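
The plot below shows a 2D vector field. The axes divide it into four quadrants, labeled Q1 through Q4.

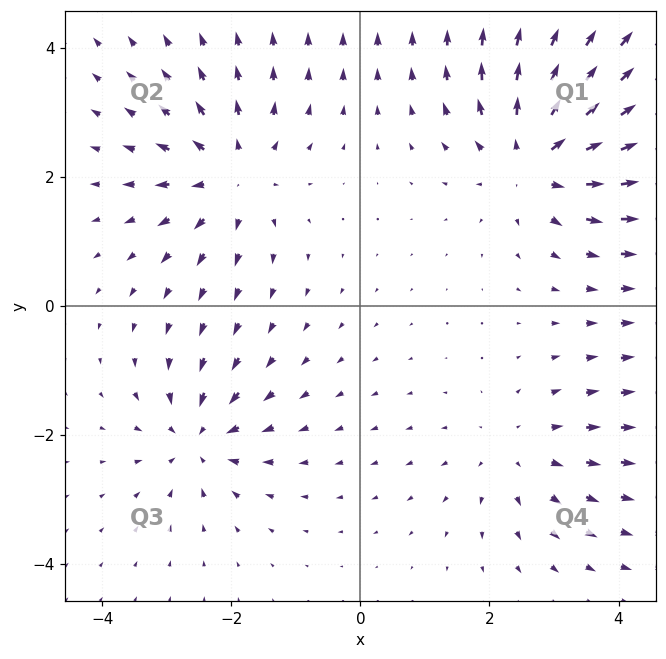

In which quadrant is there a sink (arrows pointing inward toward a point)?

The sink sits at approximately (-2.5, -2.1), which lies in quadrant Q3. The divergence there is about -5, negative as expected for a sink.

Q3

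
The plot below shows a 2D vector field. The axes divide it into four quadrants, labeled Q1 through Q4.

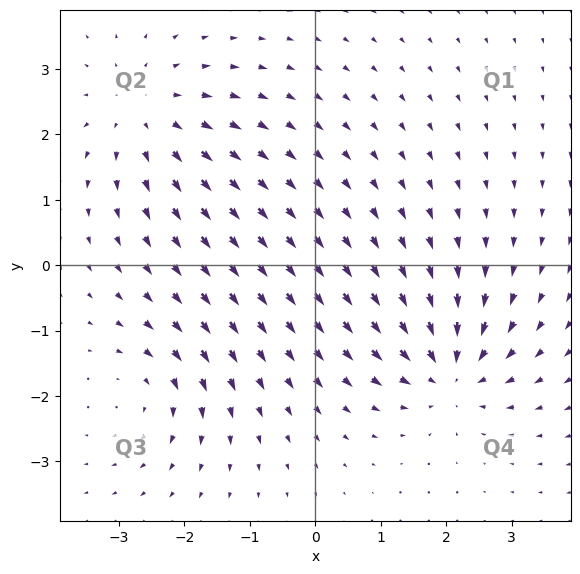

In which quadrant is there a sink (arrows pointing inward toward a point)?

Q4

The sink sits at approximately (2.1, -1.6), which lies in quadrant Q4. The divergence there is about -6, negative as expected for a sink.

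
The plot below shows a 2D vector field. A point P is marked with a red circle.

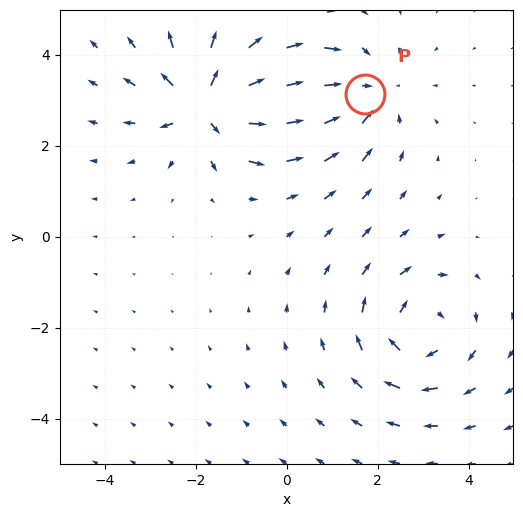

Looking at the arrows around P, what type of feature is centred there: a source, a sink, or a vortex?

sink

At P (1.7, 3.1) the arrows converge inward. Divergence about -3, curl ≈0 — negative divergence with near-zero curl is a sink.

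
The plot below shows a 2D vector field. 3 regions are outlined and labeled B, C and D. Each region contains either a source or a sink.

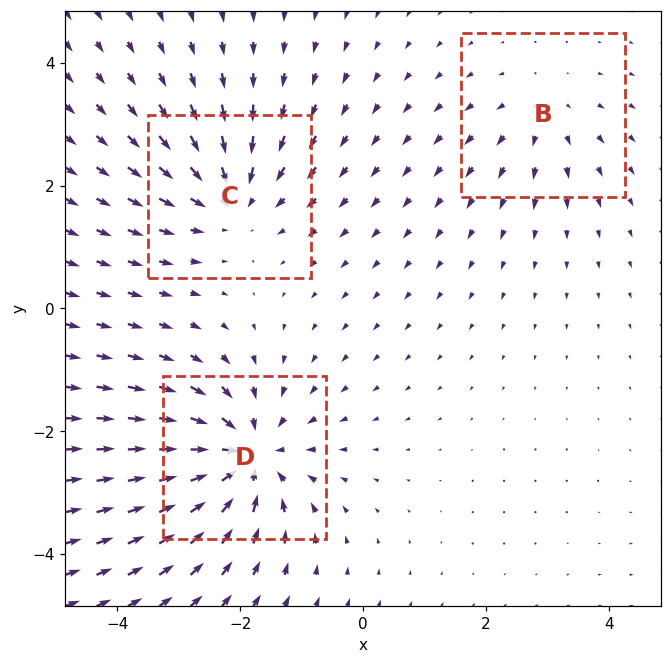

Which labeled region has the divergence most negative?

D

Divergence at each region's feature centre — B: about +2, C: about -4, D: about -5. Region D is most negative.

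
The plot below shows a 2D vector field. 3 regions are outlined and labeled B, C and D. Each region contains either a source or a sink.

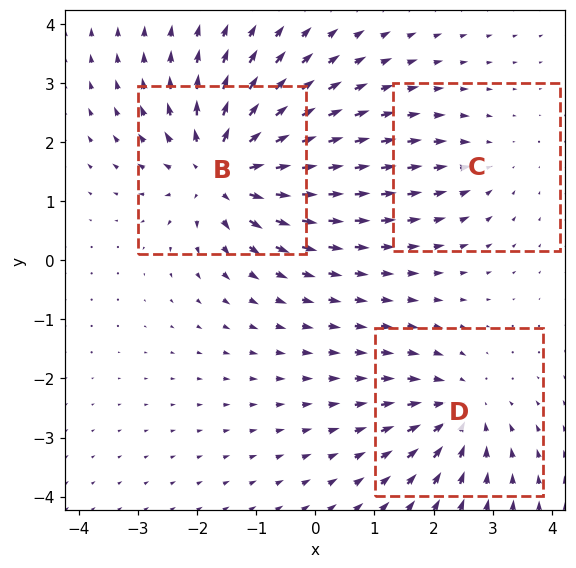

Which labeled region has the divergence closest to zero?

Divergence at each region's feature centre — B: about +6, C: about -2, D: about -4. Region C is closest to zero.

C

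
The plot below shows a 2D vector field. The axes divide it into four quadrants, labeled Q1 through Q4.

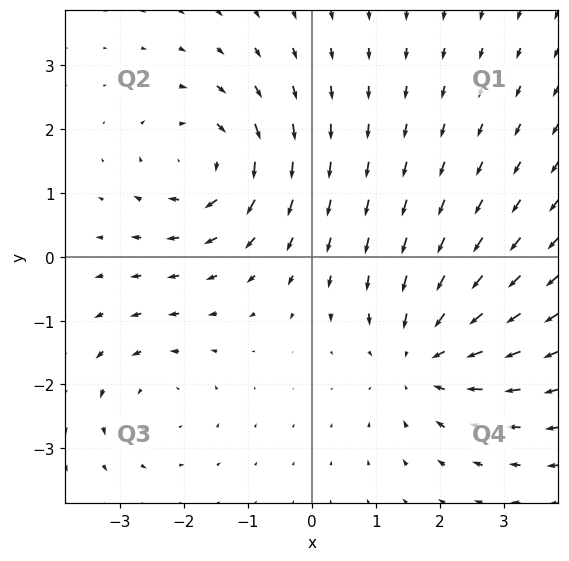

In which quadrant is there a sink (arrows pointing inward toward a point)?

Q4

The sink sits at approximately (1.8, -1.6), which lies in quadrant Q4. The divergence there is about -4, negative as expected for a sink.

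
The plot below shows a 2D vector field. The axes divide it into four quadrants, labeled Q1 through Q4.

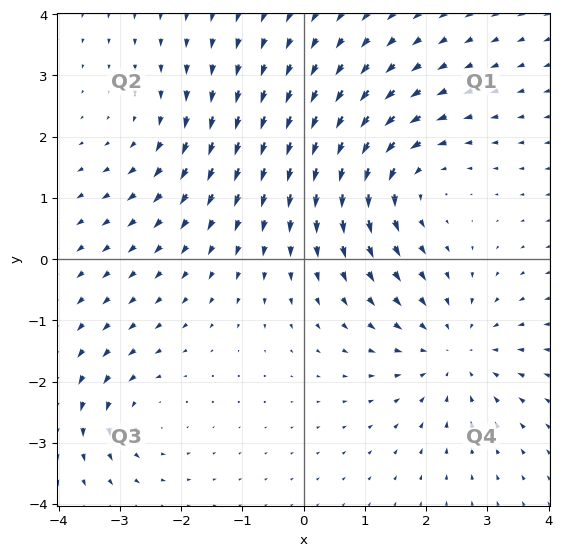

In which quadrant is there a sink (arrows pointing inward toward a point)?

Q4

The sink sits at approximately (2.5, -1.5), which lies in quadrant Q4. The divergence there is about -4, negative as expected for a sink.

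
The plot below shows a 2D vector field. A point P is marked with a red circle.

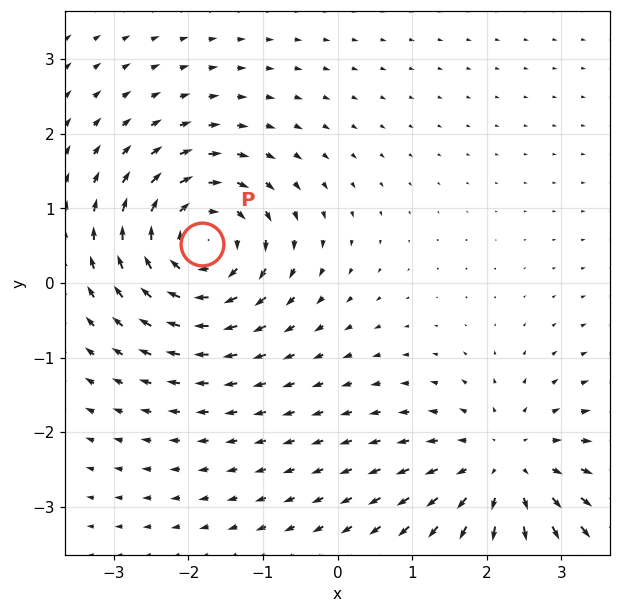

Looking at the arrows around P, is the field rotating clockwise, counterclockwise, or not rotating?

clockwise

Near P at (-1.8, 0.5) the arrows circulate clockwise. The curl (z-component) there is about -5; negative curl means clockwise rotation.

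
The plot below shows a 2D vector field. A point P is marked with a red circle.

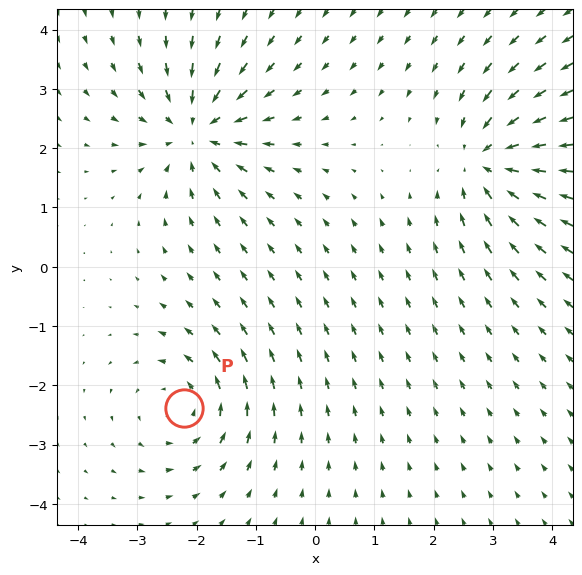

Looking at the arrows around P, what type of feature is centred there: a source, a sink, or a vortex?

At P (-2.2, -2.4) the arrows circulate counterclockwise. Divergence ≈0, curl about +4 — near-zero divergence with nonzero curl is a vortex.

vortex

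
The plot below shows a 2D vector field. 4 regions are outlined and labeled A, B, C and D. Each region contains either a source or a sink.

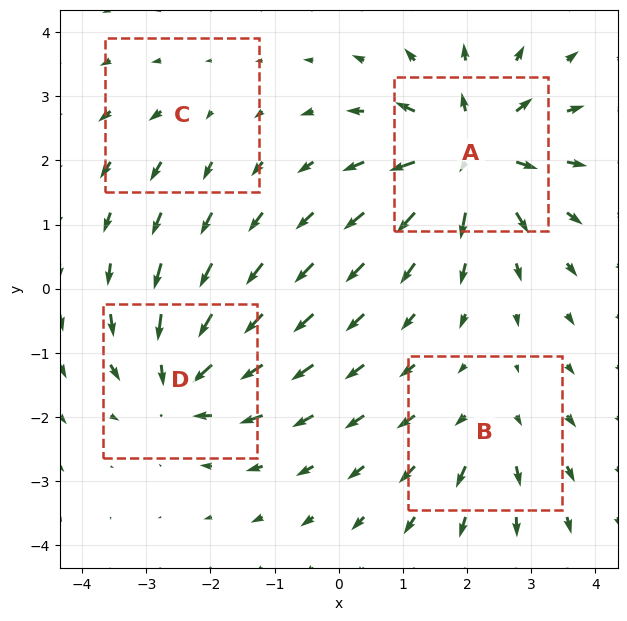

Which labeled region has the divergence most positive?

A

Divergence at each region's feature centre — A: about +8, B: about +4, C: about +2, D: about -6. Region A is most positive.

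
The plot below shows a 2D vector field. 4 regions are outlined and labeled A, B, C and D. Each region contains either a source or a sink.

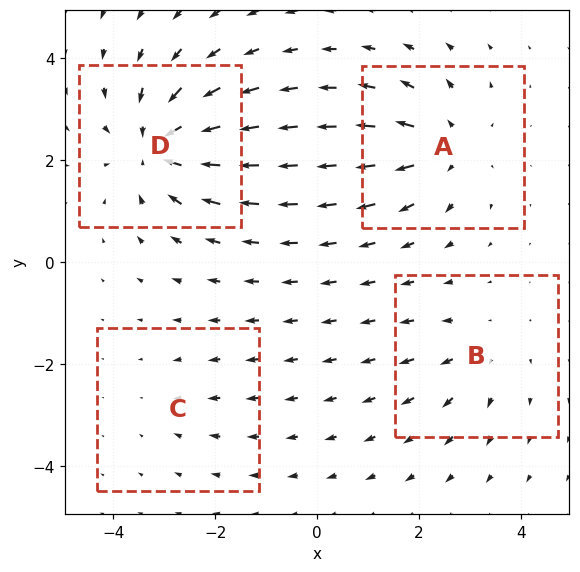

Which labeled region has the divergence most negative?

Divergence at each region's feature centre — A: about +5, B: about +3, C: about -2, D: about -7. Region D is most negative.

D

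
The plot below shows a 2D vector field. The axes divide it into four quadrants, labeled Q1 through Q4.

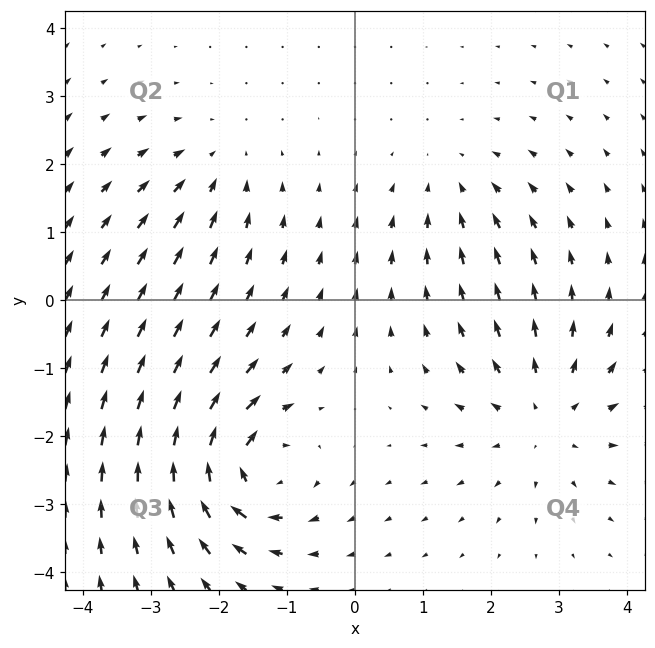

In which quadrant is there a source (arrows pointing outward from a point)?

Q4

The source sits at approximately (2.8, -1.7), which lies in quadrant Q4. The divergence there is about +4, positive as expected for a source.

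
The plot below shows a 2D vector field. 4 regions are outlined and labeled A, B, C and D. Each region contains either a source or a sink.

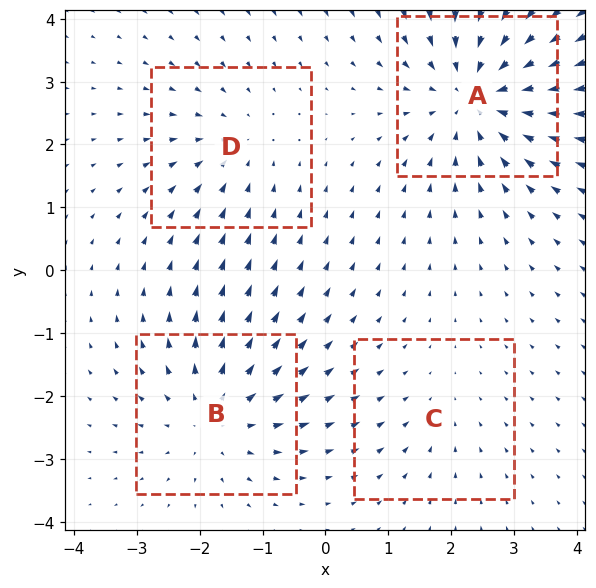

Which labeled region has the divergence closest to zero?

Divergence at each region's feature centre — A: about -6, B: about +4, C: about -2, D: about -3. Region C is closest to zero.

C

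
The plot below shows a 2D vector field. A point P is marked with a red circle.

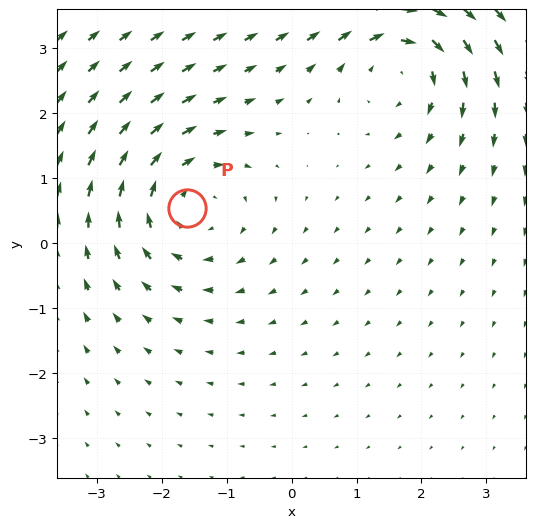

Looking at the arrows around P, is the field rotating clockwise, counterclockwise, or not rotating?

Near P at (-1.6, 0.5) the arrows circulate clockwise. The curl (z-component) there is about -4; negative curl means clockwise rotation.

clockwise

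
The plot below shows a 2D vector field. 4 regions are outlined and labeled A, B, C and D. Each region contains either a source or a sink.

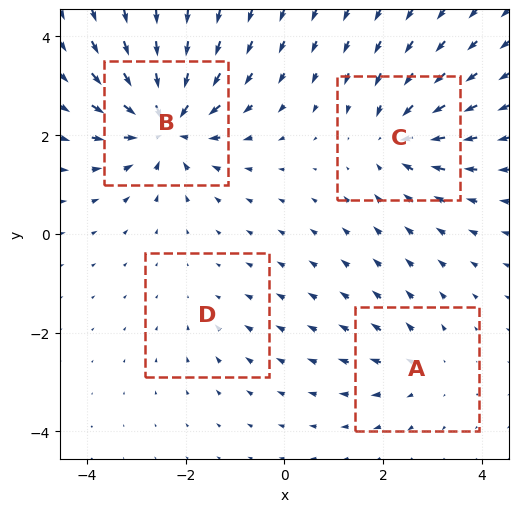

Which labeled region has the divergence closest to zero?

Divergence at each region's feature centre — A: about +3, B: about -8, C: about -5, D: about -2. Region D is closest to zero.

D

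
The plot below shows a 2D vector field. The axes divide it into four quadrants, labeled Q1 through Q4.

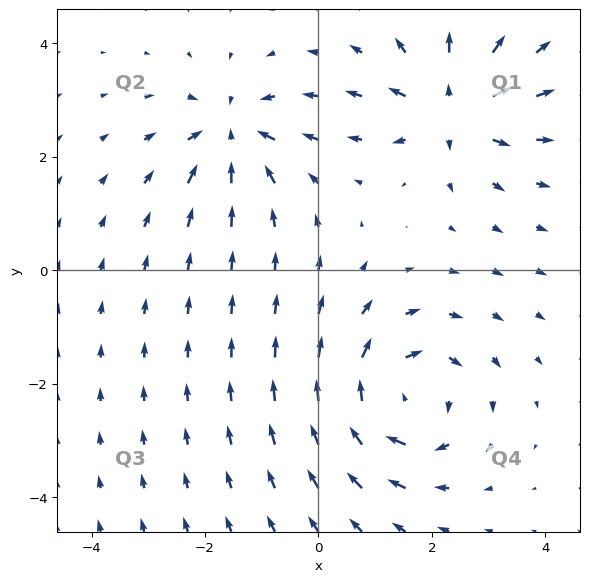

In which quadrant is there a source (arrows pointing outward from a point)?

The source sits at approximately (2.4, 2.9), which lies in quadrant Q1. The divergence there is about +5, positive as expected for a source.

Q1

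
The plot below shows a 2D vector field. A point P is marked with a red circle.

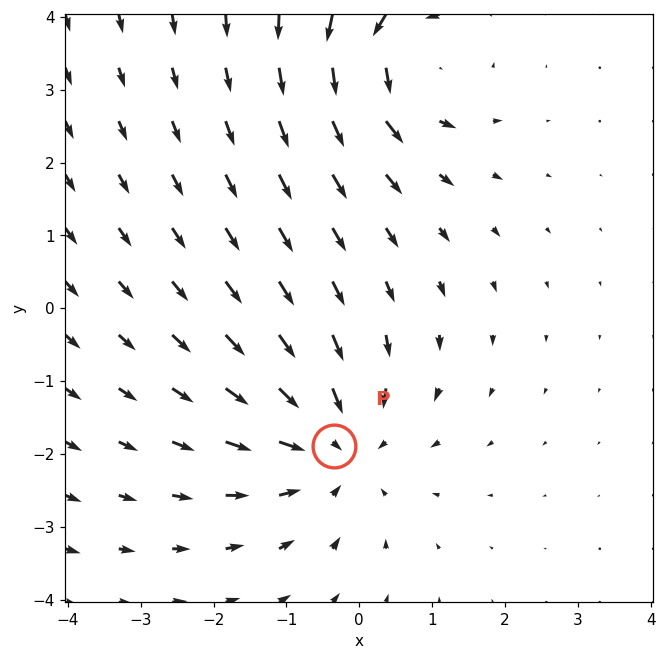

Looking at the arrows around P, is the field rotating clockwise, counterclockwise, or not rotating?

Near P at (-0.3, -1.9) the arrows show no circulation. The curl there is ≈0.

not rotating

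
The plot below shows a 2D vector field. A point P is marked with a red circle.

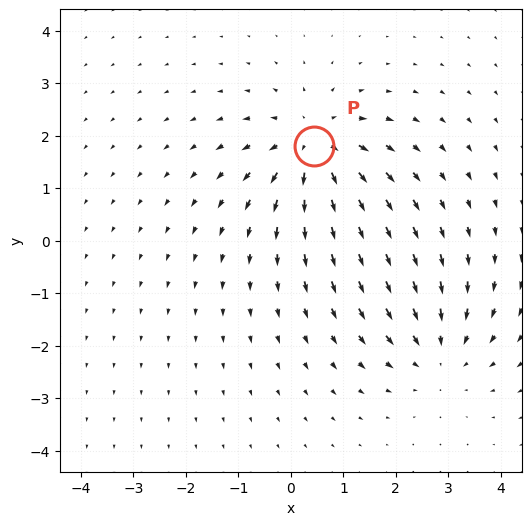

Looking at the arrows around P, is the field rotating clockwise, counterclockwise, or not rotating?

Near P at (0.4, 1.8) the arrows show no circulation. The curl there is ≈0.

not rotating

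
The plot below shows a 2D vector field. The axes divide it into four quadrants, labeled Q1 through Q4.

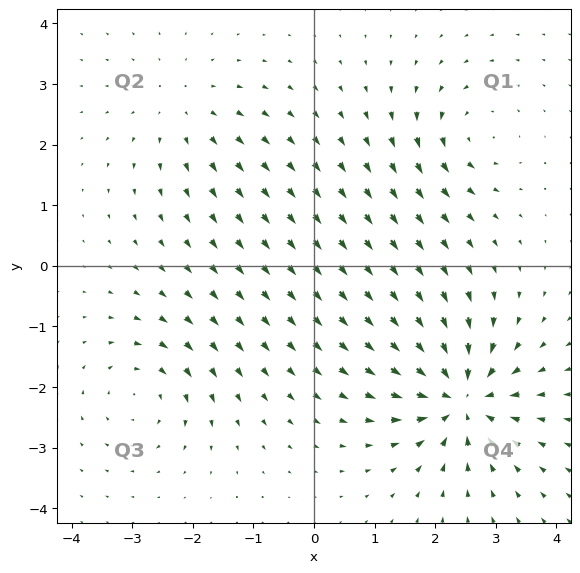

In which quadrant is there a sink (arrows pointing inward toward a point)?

Q4

The sink sits at approximately (2.4, -2.2), which lies in quadrant Q4. The divergence there is about -7, negative as expected for a sink.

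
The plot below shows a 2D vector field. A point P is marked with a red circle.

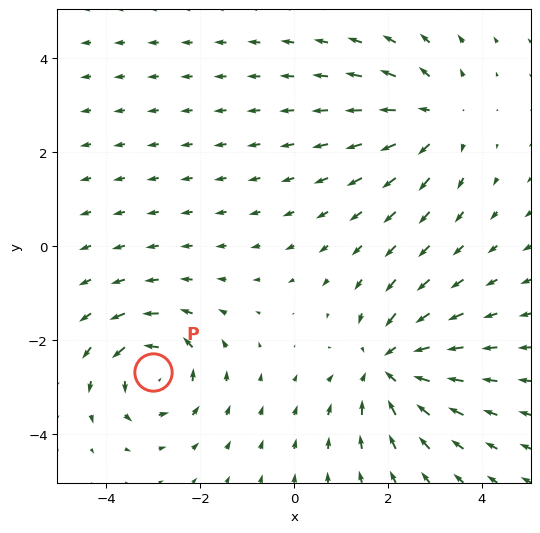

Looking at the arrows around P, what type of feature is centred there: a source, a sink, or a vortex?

At P (-3.0, -2.7) the arrows circulate counterclockwise. Divergence ≈0, curl about +4 — near-zero divergence with nonzero curl is a vortex.

vortex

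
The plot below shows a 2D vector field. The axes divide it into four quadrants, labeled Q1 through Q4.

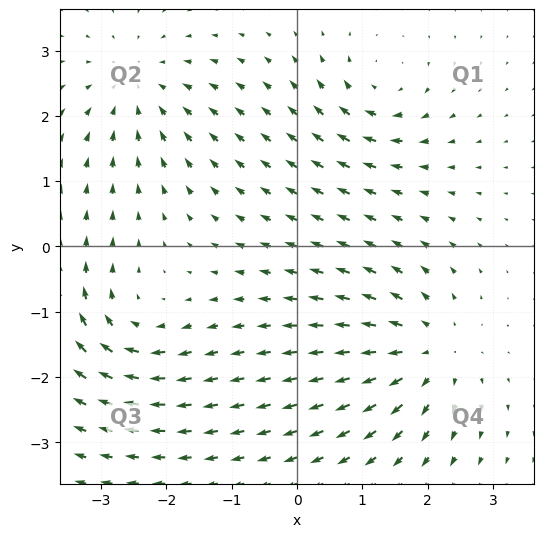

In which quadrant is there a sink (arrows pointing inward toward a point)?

The sink sits at approximately (-2.4, 2.5), which lies in quadrant Q2. The divergence there is about -4, negative as expected for a sink.

Q2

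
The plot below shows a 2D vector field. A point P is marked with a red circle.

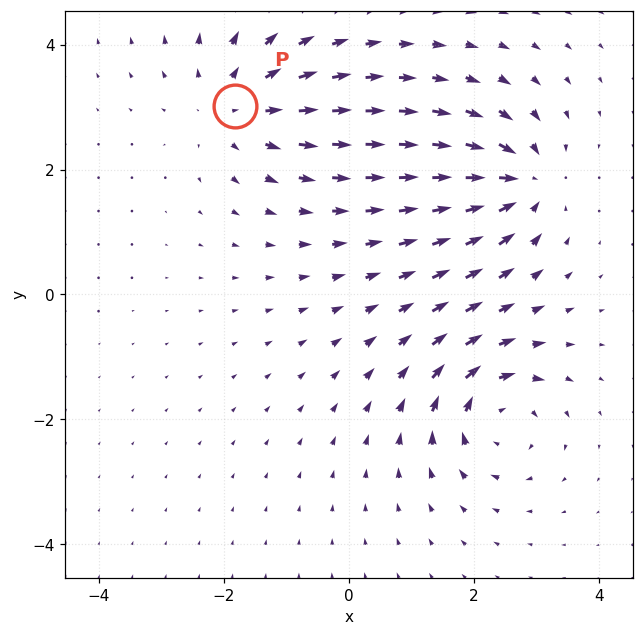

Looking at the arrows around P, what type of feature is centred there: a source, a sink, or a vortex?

At P (-1.8, 3.0) the arrows spread outward. Divergence about +4, curl ≈0 — positive divergence with near-zero curl is a source.

source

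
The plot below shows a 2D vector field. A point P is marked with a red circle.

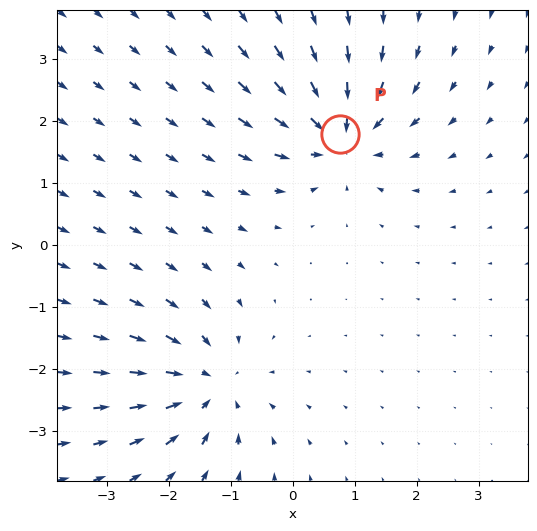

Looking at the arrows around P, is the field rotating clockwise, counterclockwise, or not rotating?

not rotating

Near P at (0.8, 1.8) the arrows show no circulation. The curl there is ≈0.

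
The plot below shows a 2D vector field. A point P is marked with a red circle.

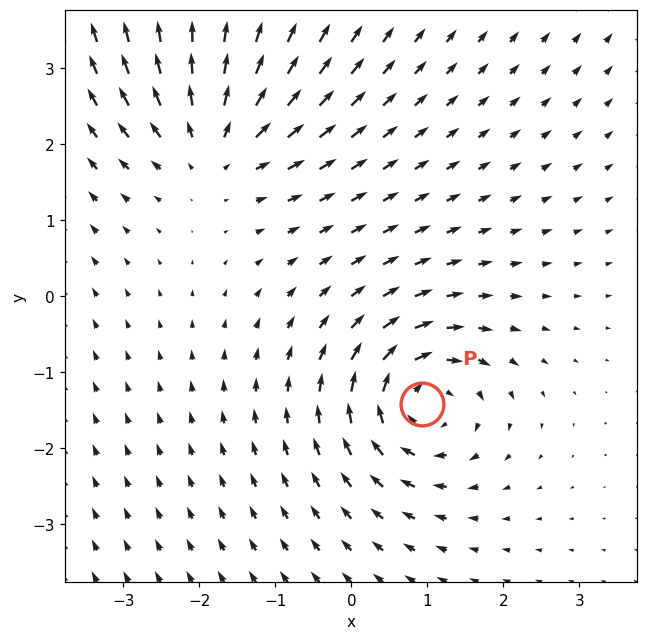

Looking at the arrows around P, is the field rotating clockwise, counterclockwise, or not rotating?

Near P at (0.9, -1.4) the arrows circulate clockwise. The curl (z-component) there is about -5; negative curl means clockwise rotation.

clockwise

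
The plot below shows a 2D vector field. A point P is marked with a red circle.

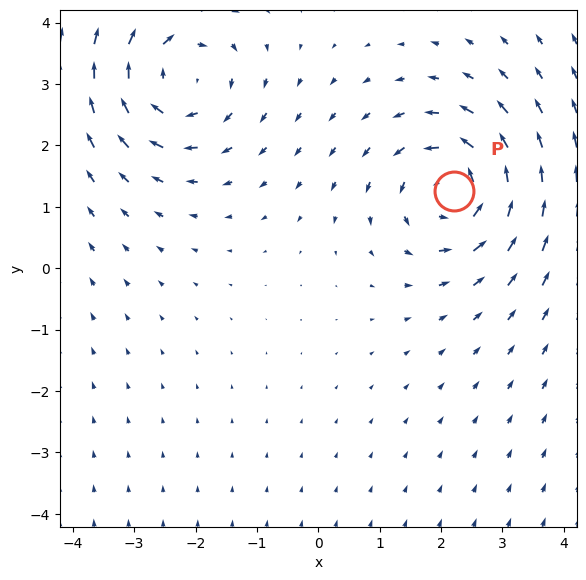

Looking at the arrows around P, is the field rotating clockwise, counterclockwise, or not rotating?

Near P at (2.2, 1.3) the arrows circulate counterclockwise. The curl (z-component) there is about +5; positive curl means counterclockwise rotation.

counterclockwise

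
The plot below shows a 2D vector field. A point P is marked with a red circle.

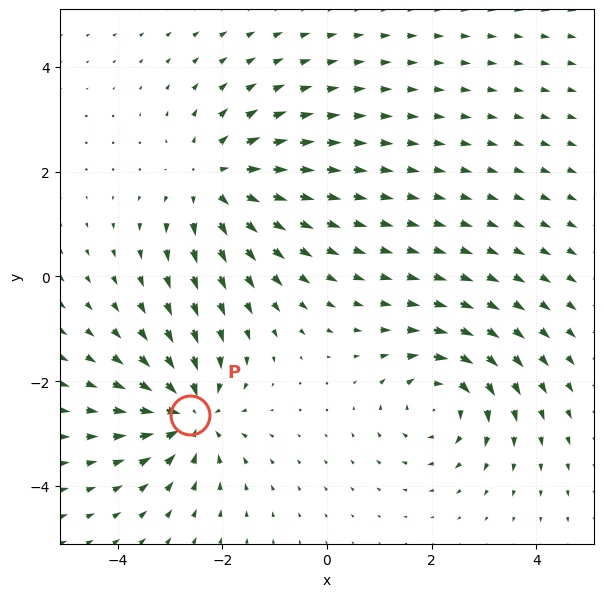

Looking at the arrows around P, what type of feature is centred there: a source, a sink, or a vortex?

At P (-2.6, -2.6) the arrows converge inward. Divergence about -5, curl ≈0 — negative divergence with near-zero curl is a sink.

sink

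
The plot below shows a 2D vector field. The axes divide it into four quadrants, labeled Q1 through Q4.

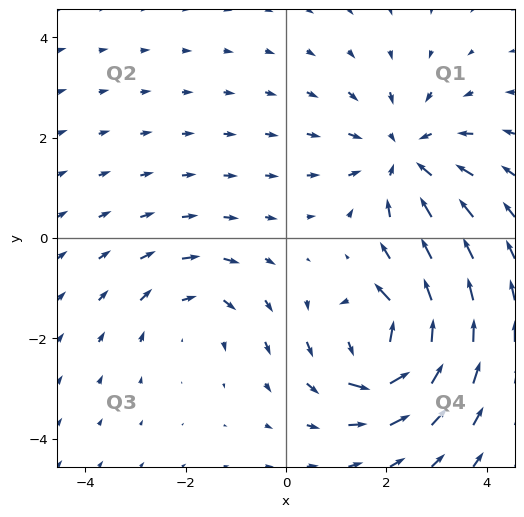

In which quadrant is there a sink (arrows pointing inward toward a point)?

The sink sits at approximately (2.4, 1.6), which lies in quadrant Q1. The divergence there is about -4, negative as expected for a sink.

Q1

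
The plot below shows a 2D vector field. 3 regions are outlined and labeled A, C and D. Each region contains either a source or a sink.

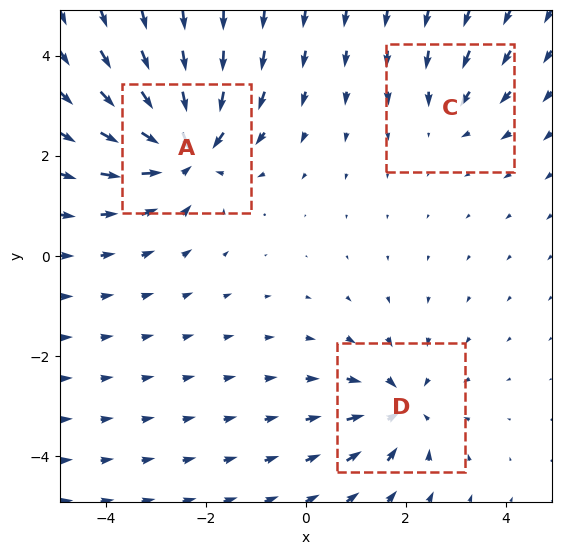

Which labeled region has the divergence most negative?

A

Divergence at each region's feature centre — A: about -5, C: about -2, D: about -4. Region A is most negative.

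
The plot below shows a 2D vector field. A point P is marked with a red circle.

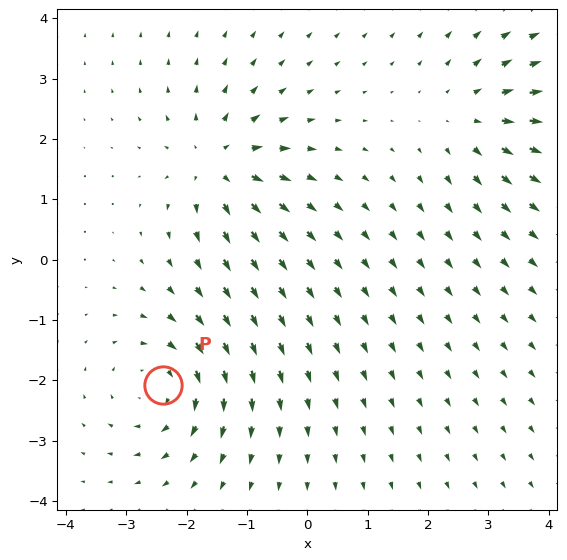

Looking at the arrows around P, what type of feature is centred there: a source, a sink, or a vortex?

At P (-2.4, -2.1) the arrows circulate clockwise. Divergence ≈0, curl about -4 — near-zero divergence with nonzero curl is a vortex.

vortex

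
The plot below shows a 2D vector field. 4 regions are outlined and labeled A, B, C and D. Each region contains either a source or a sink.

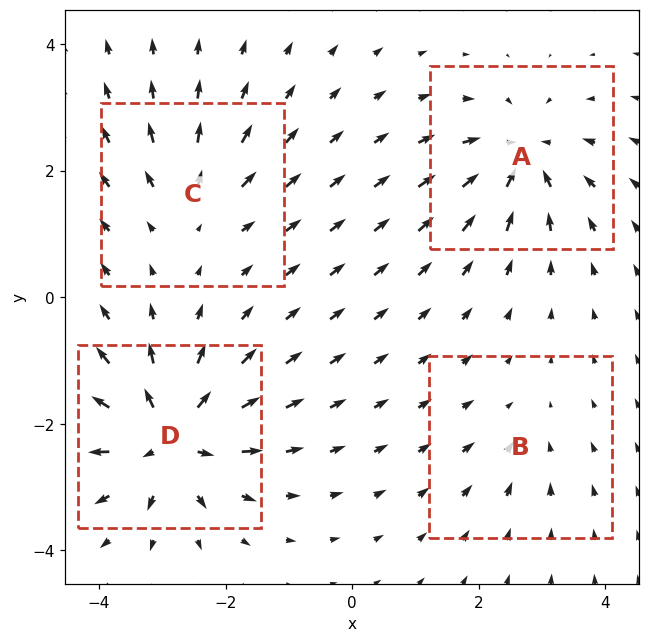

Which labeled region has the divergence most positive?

D

Divergence at each region's feature centre — A: about -6, B: about -2, C: about +4, D: about +8. Region D is most positive.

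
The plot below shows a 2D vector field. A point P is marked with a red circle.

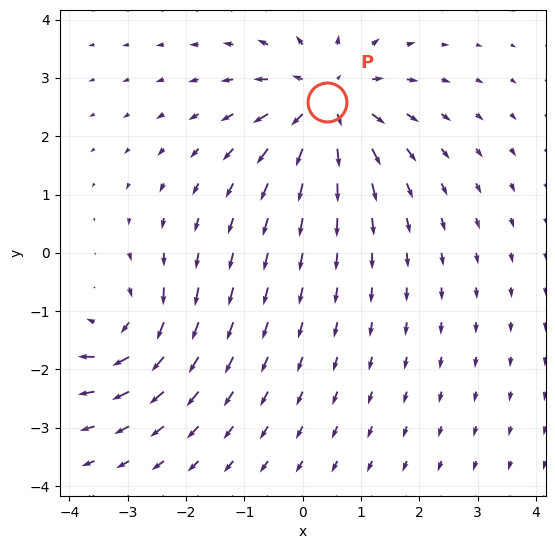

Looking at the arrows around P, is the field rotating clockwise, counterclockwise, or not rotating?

not rotating

Near P at (0.4, 2.6) the arrows show no circulation. The curl there is ≈0.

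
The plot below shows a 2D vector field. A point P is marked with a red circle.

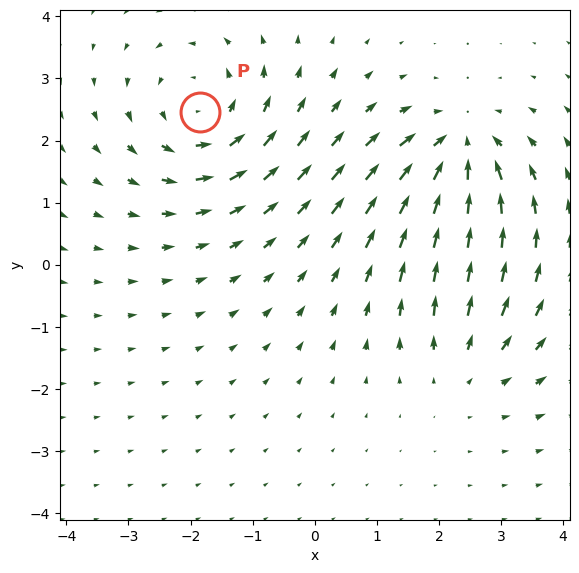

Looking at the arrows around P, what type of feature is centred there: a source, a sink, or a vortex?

vortex

At P (-1.8, 2.5) the arrows circulate counterclockwise. Divergence ≈0, curl about +4 — near-zero divergence with nonzero curl is a vortex.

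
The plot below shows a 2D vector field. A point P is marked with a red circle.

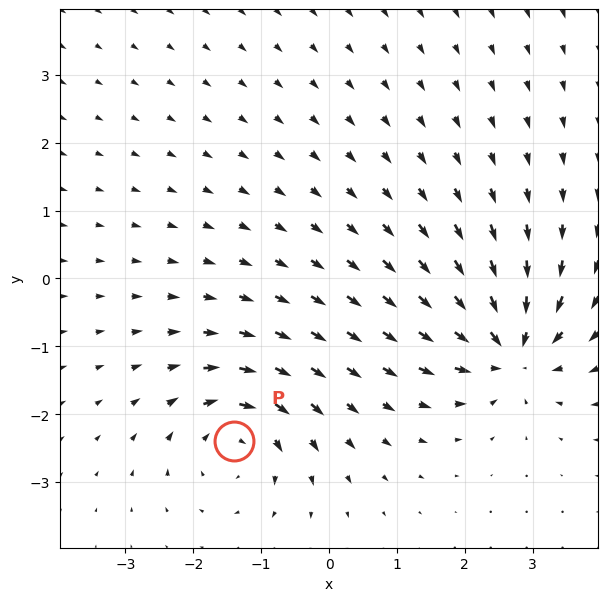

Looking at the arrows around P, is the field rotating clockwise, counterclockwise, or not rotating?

Near P at (-1.4, -2.4) the arrows circulate clockwise. The curl (z-component) there is about -5; negative curl means clockwise rotation.

clockwise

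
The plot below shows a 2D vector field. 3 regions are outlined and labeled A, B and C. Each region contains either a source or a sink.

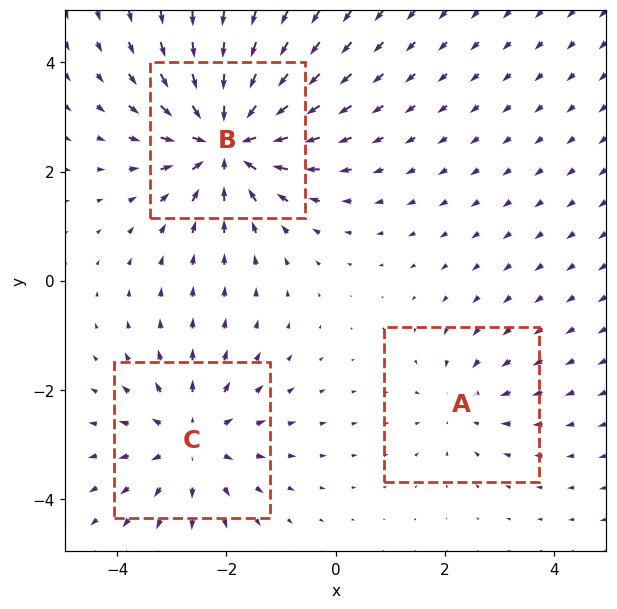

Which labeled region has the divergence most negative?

Divergence at each region's feature centre — A: about -2, B: about -5, C: about +3. Region B is most negative.

B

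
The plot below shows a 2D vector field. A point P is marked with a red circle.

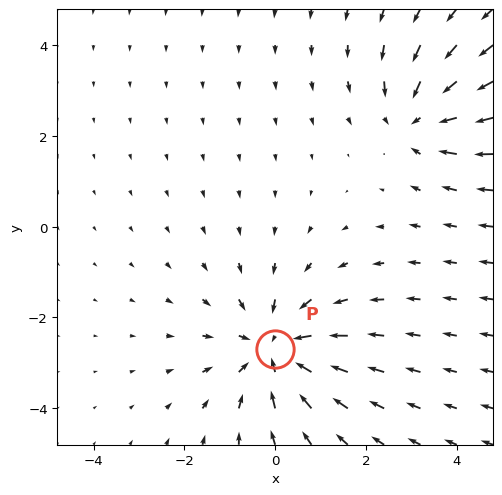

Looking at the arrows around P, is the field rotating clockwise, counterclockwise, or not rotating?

not rotating

Near P at (-0.0, -2.7) the arrows show no circulation. The curl there is ≈0.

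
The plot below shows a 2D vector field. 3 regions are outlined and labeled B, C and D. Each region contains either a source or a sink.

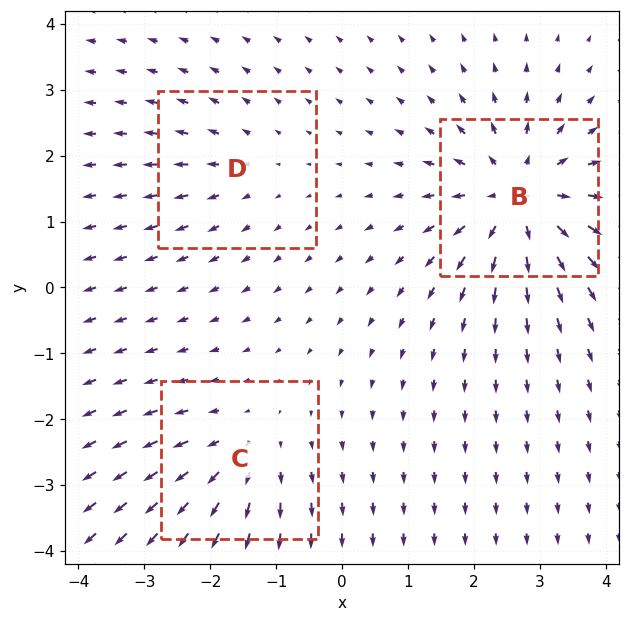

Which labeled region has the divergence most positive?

Divergence at each region's feature centre — B: about +5, C: about +3, D: about +2. Region B is most positive.

B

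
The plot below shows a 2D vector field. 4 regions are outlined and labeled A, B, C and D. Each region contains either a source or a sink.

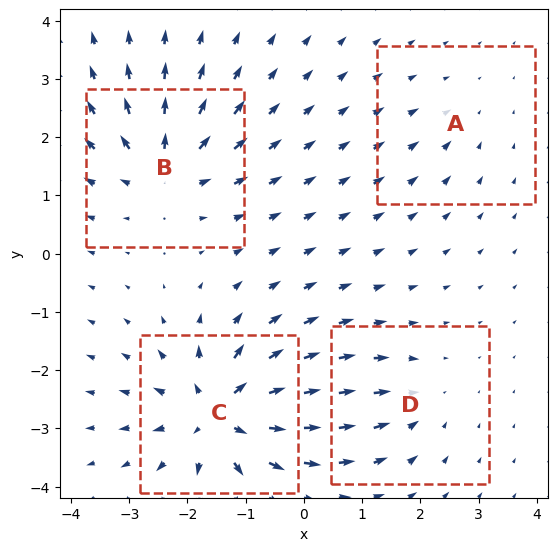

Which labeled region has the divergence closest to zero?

Divergence at each region's feature centre — A: about -2, B: about +6, C: about +9, D: about -4. Region A is closest to zero.

A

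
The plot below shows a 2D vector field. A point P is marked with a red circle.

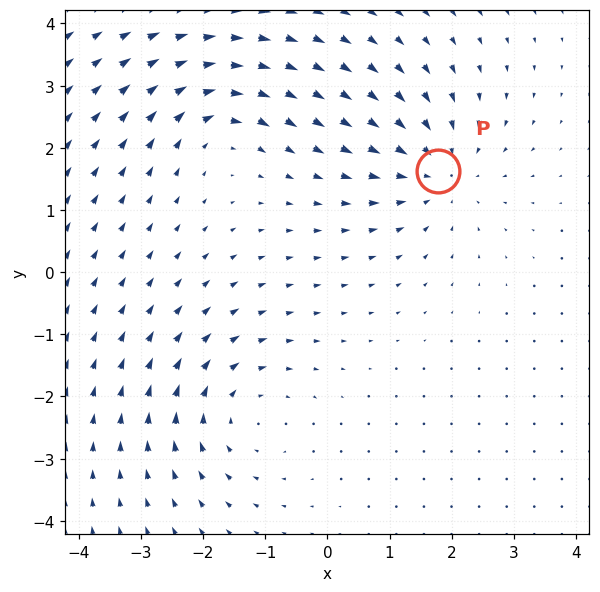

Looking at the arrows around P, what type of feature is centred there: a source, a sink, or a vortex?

At P (1.8, 1.6) the arrows converge inward. Divergence about -4, curl ≈0 — negative divergence with near-zero curl is a sink.

sink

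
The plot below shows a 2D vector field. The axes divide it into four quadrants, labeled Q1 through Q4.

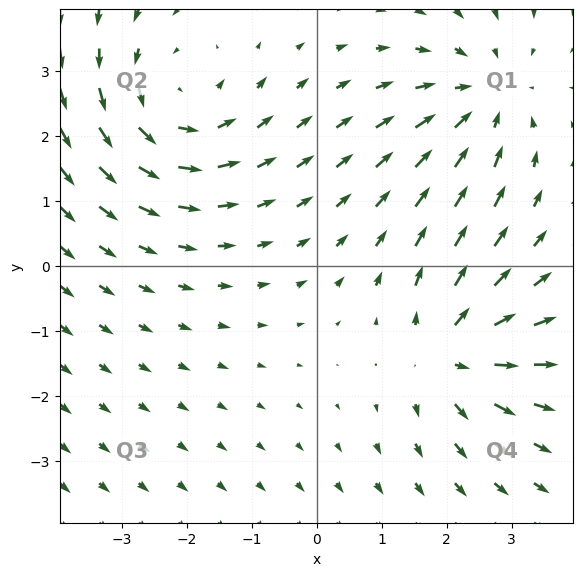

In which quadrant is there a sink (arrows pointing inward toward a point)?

Q1

The sink sits at approximately (2.6, 2.6), which lies in quadrant Q1. The divergence there is about -3, negative as expected for a sink.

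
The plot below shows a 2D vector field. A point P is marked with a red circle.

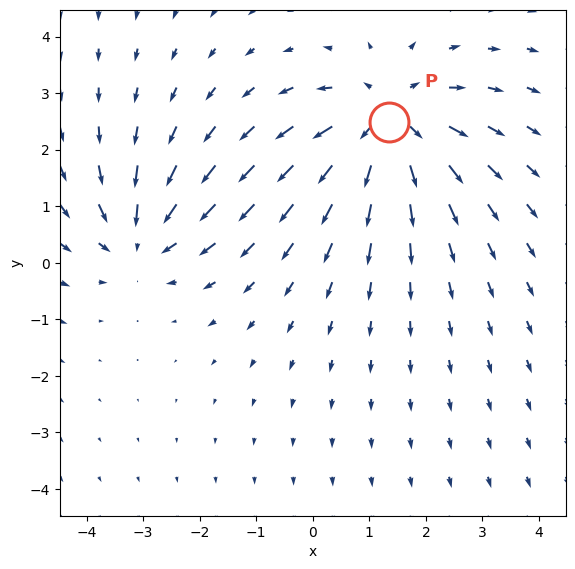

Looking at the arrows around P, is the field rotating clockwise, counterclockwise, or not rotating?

not rotating

Near P at (1.3, 2.5) the arrows show no circulation. The curl there is ≈0.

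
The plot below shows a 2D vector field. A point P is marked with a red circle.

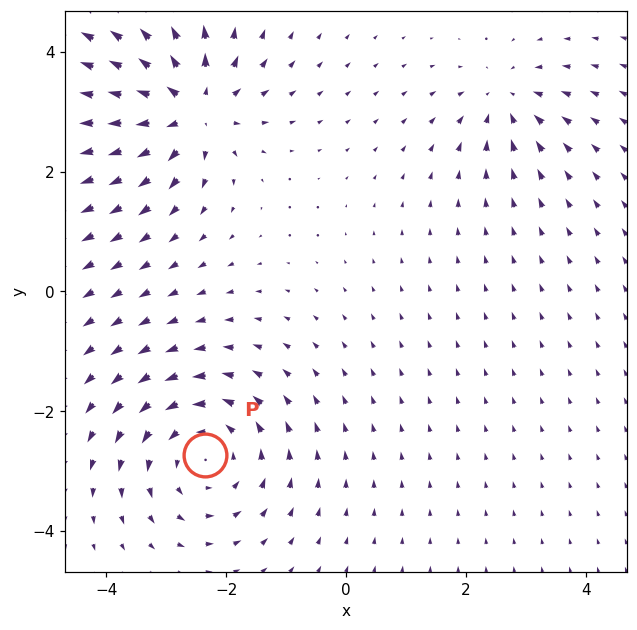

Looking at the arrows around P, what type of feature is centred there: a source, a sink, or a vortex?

At P (-2.4, -2.7) the arrows circulate counterclockwise. Divergence ≈0, curl about +4 — near-zero divergence with nonzero curl is a vortex.

vortex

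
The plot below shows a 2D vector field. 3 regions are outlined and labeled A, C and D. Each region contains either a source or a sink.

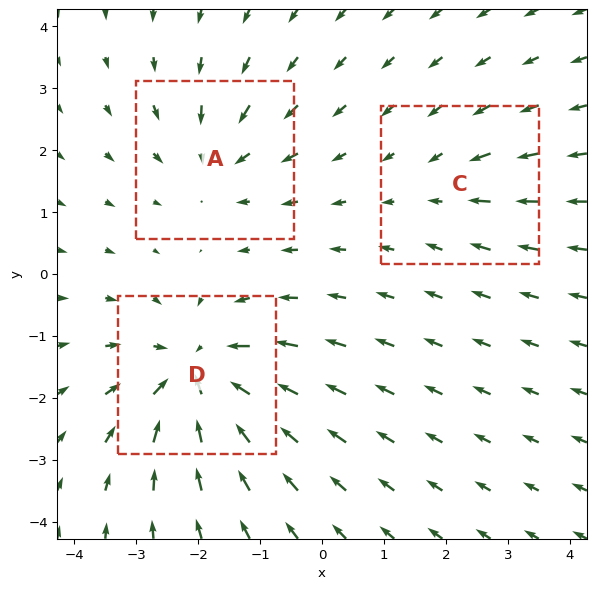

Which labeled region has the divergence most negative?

Divergence at each region's feature centre — A: about -3, C: about -2, D: about -5. Region D is most negative.

D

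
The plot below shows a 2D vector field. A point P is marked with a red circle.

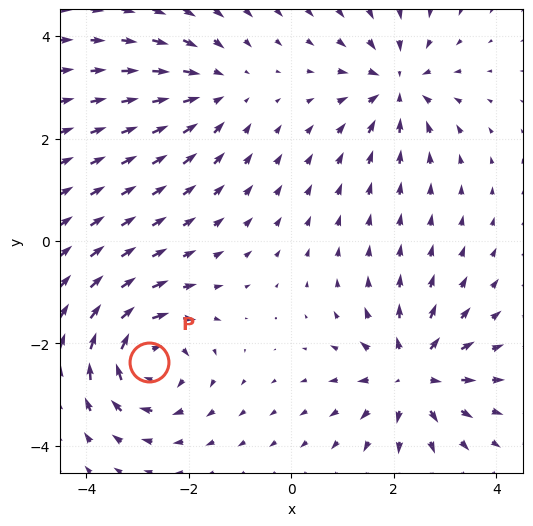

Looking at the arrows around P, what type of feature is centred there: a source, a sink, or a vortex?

At P (-2.8, -2.4) the arrows circulate clockwise. Divergence ≈0, curl about -6 — near-zero divergence with nonzero curl is a vortex.

vortex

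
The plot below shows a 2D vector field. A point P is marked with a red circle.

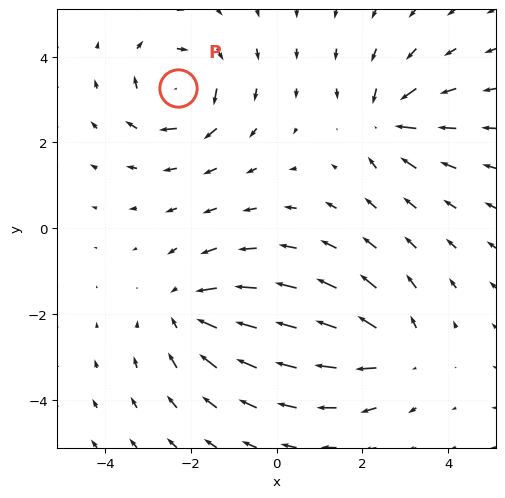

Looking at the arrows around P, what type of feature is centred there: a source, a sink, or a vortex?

vortex

At P (-2.3, 3.3) the arrows circulate clockwise. Divergence ≈0, curl about -6 — near-zero divergence with nonzero curl is a vortex.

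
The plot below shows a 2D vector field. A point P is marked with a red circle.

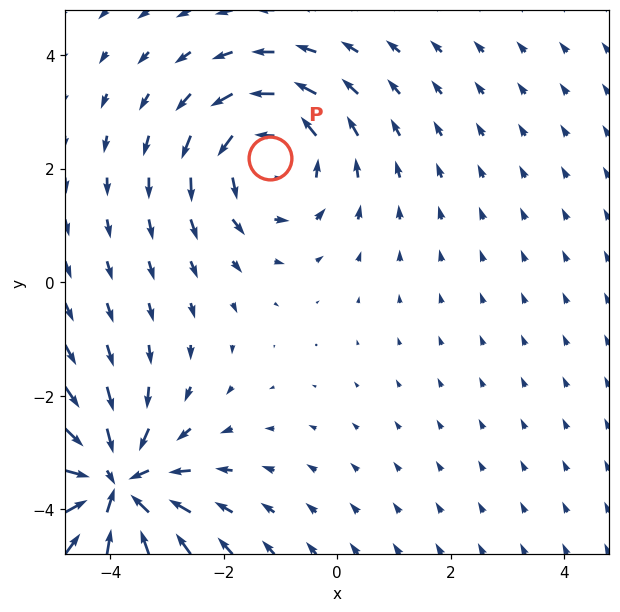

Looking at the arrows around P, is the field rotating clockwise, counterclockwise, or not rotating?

Near P at (-1.2, 2.2) the arrows circulate counterclockwise. The curl (z-component) there is about +3; positive curl means counterclockwise rotation.

counterclockwise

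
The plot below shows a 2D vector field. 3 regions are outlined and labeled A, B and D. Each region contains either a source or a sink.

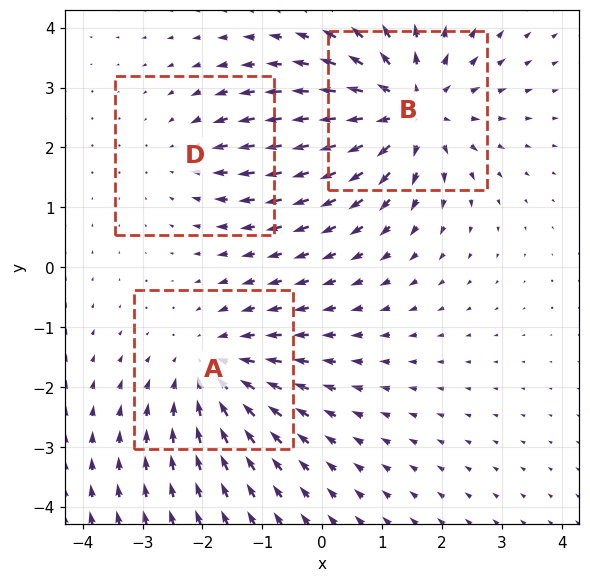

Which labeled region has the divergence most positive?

Divergence at each region's feature centre — A: about -3, B: about +4, D: about -2. Region B is most positive.

B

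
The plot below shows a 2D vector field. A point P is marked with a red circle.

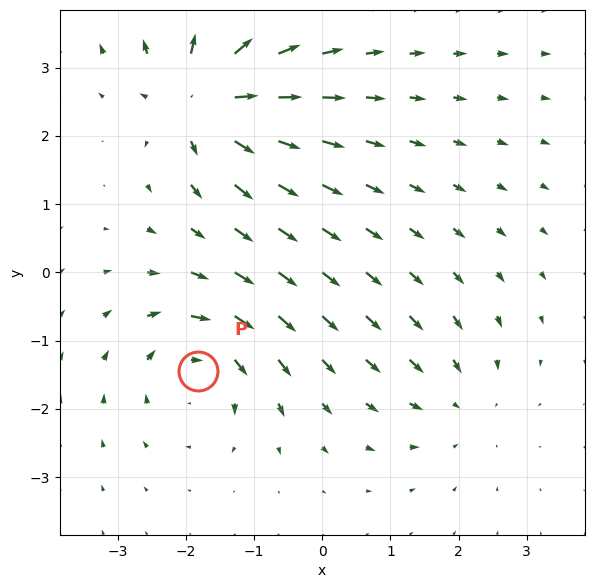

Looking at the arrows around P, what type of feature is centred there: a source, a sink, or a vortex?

At P (-1.8, -1.5) the arrows circulate clockwise. Divergence ≈0, curl about -5 — near-zero divergence with nonzero curl is a vortex.

vortex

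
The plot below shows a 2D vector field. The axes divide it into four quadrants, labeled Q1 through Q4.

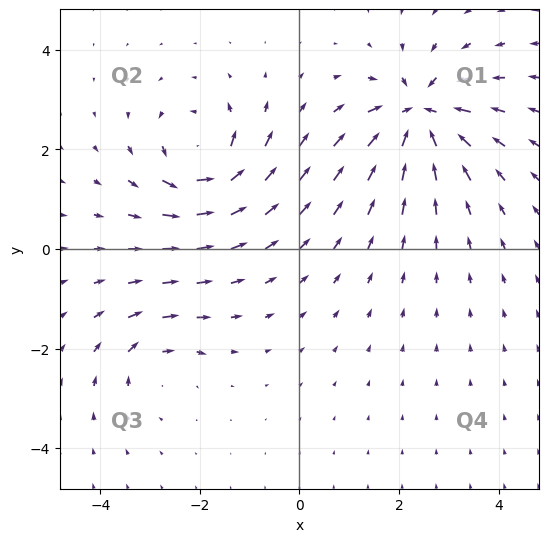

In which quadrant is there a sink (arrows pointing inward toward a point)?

The sink sits at approximately (2.4, 2.7), which lies in quadrant Q1. The divergence there is about -7, negative as expected for a sink.

Q1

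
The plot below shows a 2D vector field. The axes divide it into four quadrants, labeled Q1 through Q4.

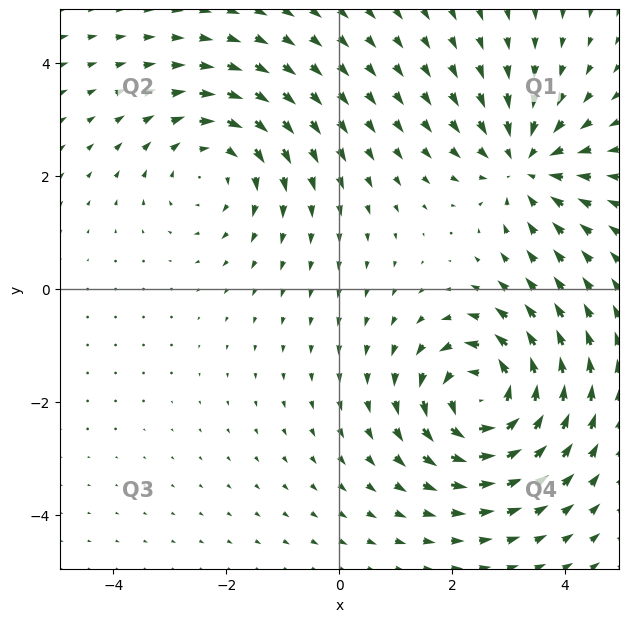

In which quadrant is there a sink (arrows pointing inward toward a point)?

Q1

The sink sits at approximately (3.3, 2.2), which lies in quadrant Q1. The divergence there is about -4, negative as expected for a sink.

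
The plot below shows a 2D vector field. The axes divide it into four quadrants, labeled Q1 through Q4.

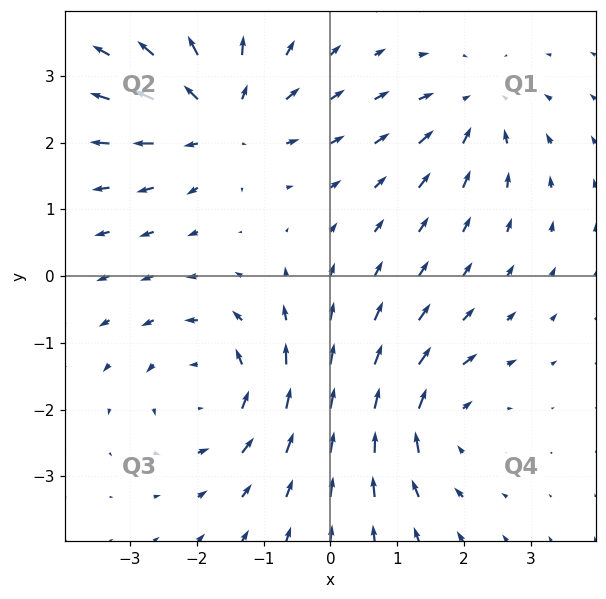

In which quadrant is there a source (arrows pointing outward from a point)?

Q2

The source sits at approximately (-1.6, 2.3), which lies in quadrant Q2. The divergence there is about +5, positive as expected for a source.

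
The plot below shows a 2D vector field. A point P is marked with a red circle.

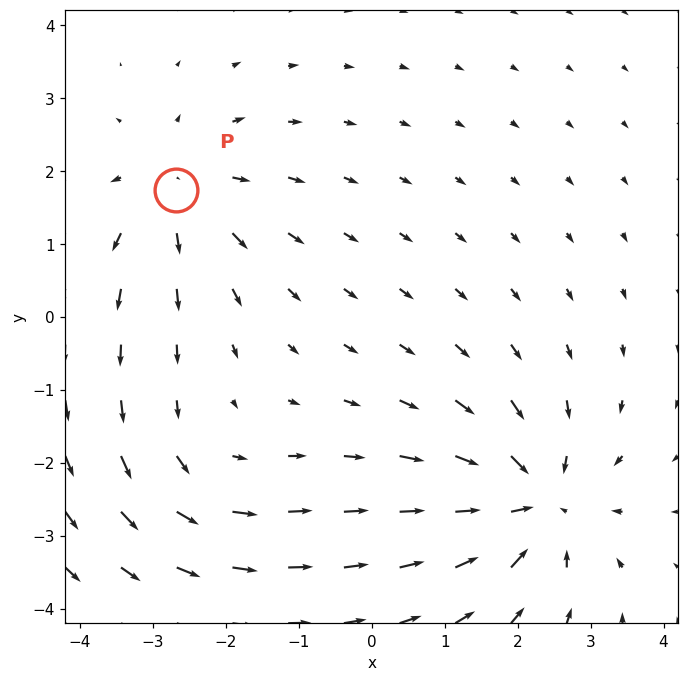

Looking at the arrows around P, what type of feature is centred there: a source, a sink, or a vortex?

At P (-2.7, 1.7) the arrows spread outward. Divergence about +4, curl ≈0 — positive divergence with near-zero curl is a source.

source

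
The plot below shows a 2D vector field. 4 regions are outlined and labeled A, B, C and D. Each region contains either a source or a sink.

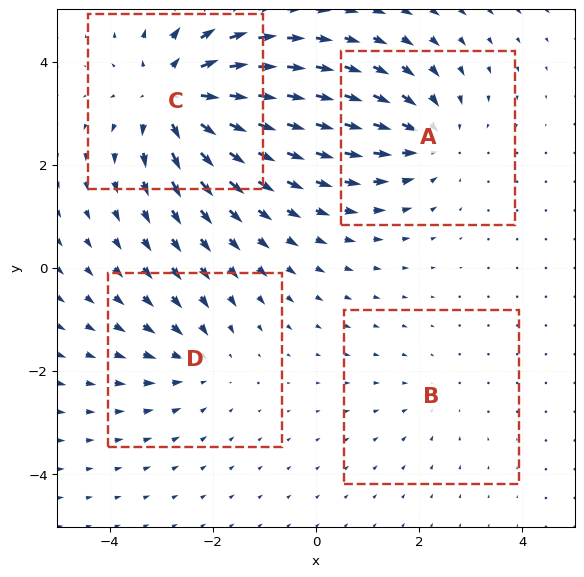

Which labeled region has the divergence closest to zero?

B

Divergence at each region's feature centre — A: about -4, B: about -2, C: about +6, D: about -3. Region B is closest to zero.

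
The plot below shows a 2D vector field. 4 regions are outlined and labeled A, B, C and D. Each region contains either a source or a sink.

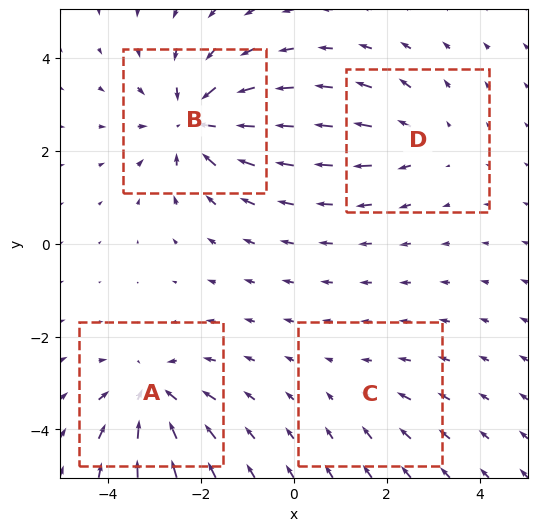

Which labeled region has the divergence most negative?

Divergence at each region's feature centre — A: about -5, B: about -6, C: about -2, D: about +3. Region B is most negative.

B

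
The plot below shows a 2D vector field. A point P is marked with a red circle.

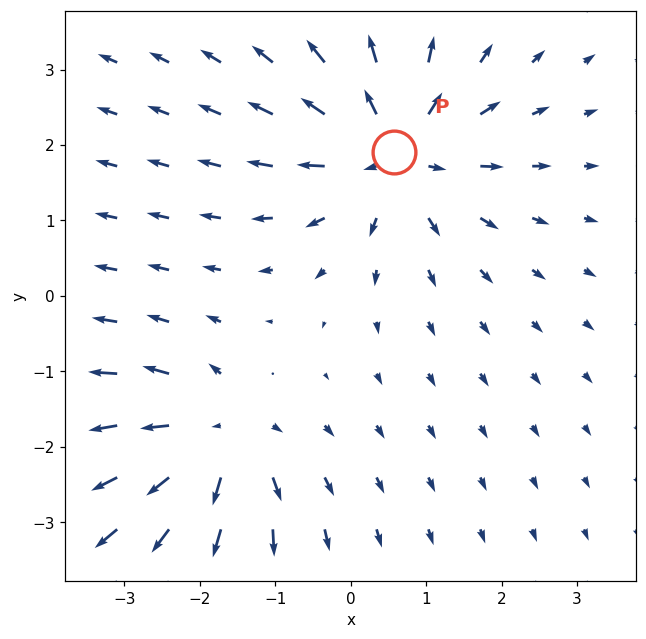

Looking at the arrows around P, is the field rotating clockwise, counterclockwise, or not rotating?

Near P at (0.6, 1.9) the arrows show no circulation. The curl there is ≈0.

not rotating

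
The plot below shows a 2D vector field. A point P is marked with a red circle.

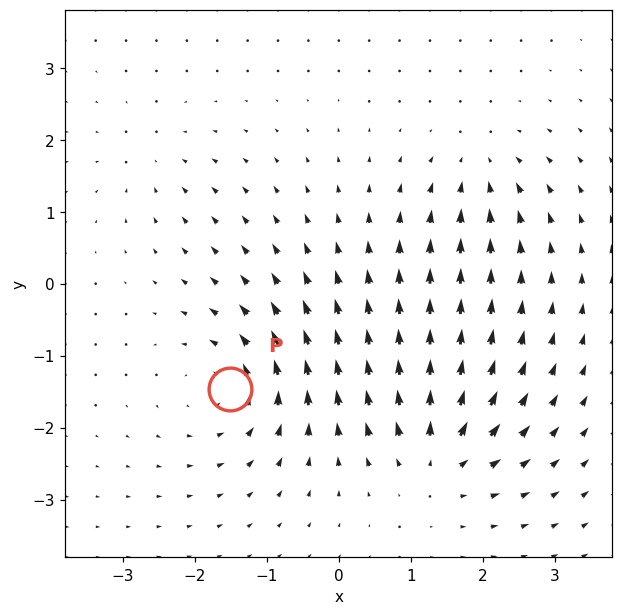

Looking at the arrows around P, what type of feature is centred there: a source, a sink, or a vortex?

At P (-1.5, -1.5) the arrows circulate counterclockwise. Divergence ≈0, curl about +6 — near-zero divergence with nonzero curl is a vortex.

vortex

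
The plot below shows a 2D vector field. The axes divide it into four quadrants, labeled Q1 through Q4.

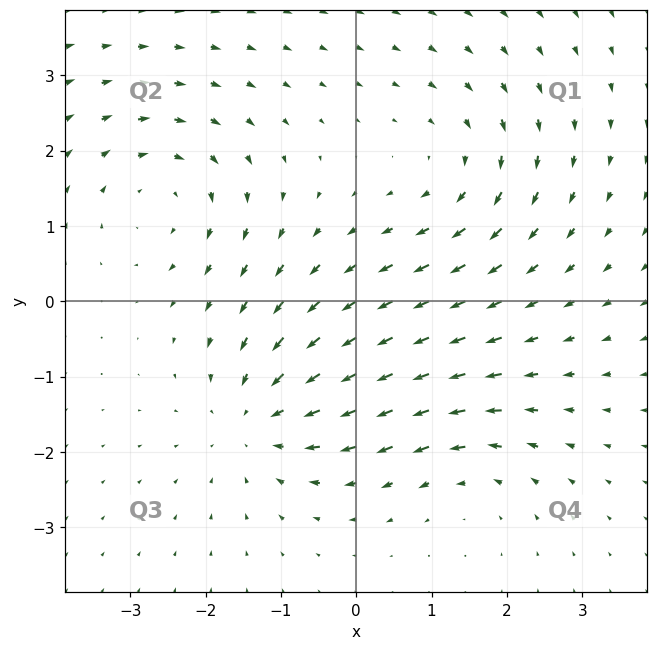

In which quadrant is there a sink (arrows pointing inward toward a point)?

Q3

The sink sits at approximately (-1.3, -1.6), which lies in quadrant Q3. The divergence there is about -4, negative as expected for a sink.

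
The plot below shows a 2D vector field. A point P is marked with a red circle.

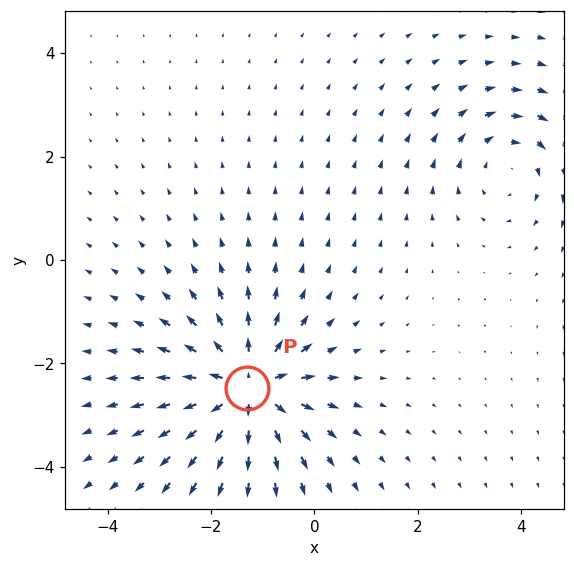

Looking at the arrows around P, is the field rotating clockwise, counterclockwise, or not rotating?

Near P at (-1.3, -2.5) the arrows show no circulation. The curl there is ≈0.

not rotating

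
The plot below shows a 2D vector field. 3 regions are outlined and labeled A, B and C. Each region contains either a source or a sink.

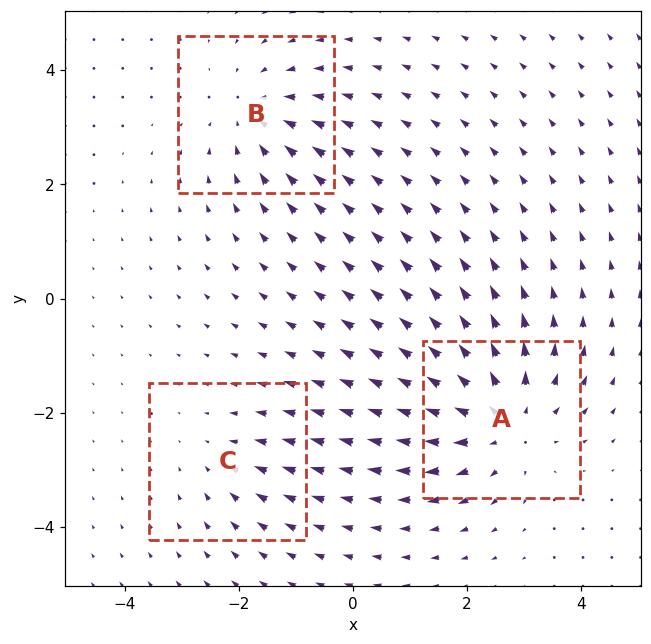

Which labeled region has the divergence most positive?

Divergence at each region's feature centre — A: about +4, B: about -3, C: about -2. Region A is most positive.

A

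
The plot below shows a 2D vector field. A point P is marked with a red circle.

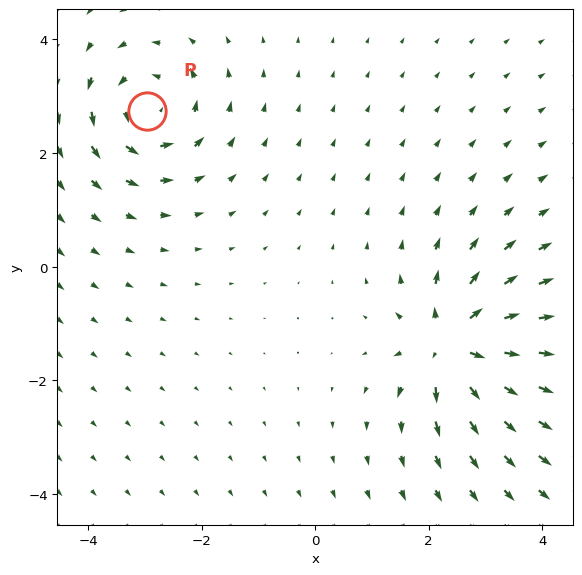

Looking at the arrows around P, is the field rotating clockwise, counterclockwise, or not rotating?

Near P at (-3.0, 2.7) the arrows circulate counterclockwise. The curl (z-component) there is about +4; positive curl means counterclockwise rotation.

counterclockwise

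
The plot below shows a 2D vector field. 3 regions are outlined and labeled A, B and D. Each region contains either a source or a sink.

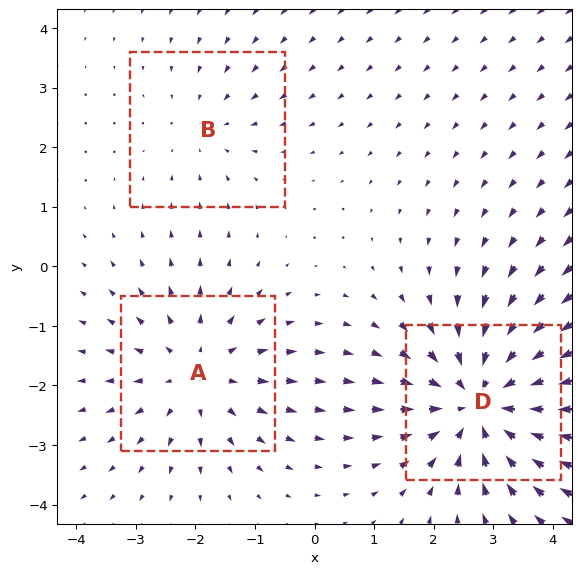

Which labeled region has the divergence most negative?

D

Divergence at each region's feature centre — A: about +3, B: about -2, D: about -4. Region D is most negative.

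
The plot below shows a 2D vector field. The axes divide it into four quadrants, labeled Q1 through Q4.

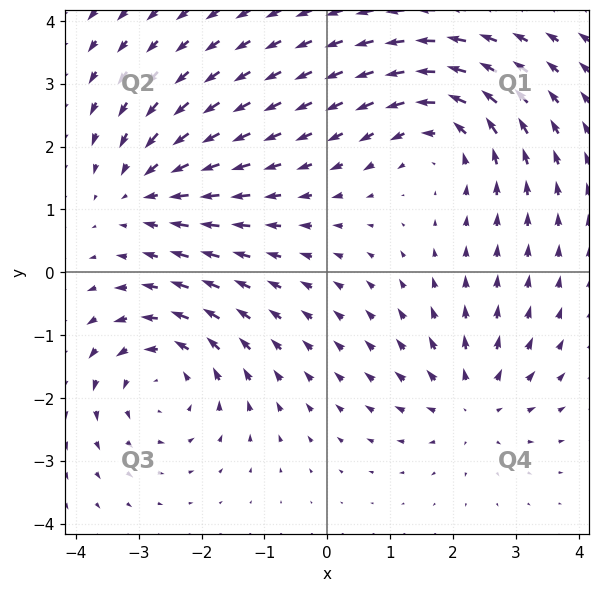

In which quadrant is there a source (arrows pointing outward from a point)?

Q4

The source sits at approximately (2.3, -2.1), which lies in quadrant Q4. The divergence there is about +3, positive as expected for a source.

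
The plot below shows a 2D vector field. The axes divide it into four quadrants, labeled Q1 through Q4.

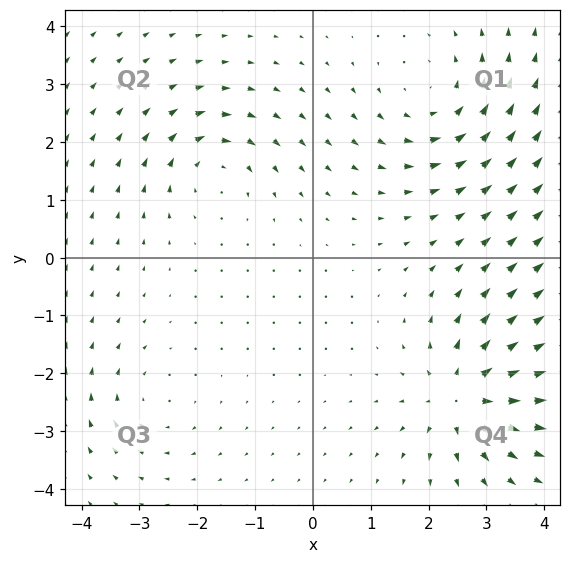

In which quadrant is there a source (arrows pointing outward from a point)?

Q4

The source sits at approximately (2.6, -2.4), which lies in quadrant Q4. The divergence there is about +6, positive as expected for a source.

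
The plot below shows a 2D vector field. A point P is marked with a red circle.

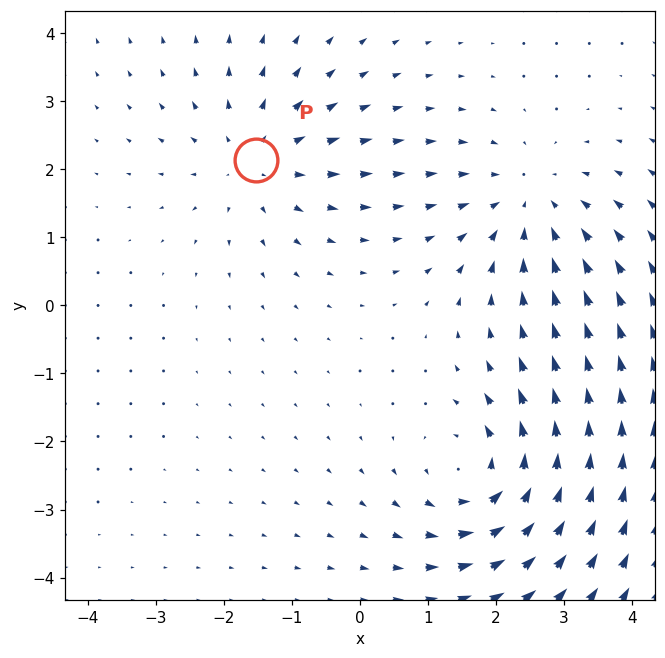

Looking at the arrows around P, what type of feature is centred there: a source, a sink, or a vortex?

source

At P (-1.5, 2.1) the arrows spread outward. Divergence about +4, curl ≈0 — positive divergence with near-zero curl is a source.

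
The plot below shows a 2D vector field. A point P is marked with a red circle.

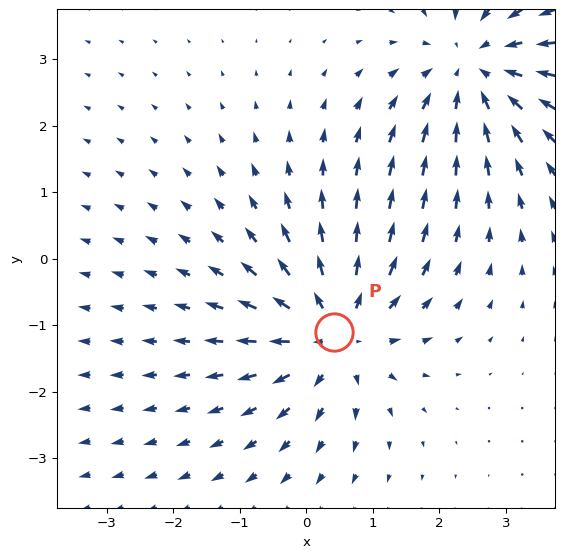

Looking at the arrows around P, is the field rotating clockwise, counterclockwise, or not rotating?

not rotating

Near P at (0.4, -1.1) the arrows show no circulation. The curl there is ≈0.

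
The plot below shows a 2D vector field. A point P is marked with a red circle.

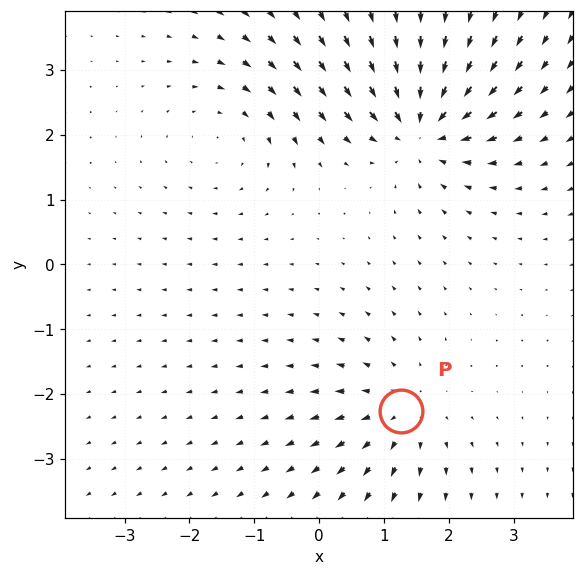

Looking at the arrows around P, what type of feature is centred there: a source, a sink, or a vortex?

At P (1.3, -2.3) the arrows spread outward. Divergence about +3, curl ≈0 — positive divergence with near-zero curl is a source.

source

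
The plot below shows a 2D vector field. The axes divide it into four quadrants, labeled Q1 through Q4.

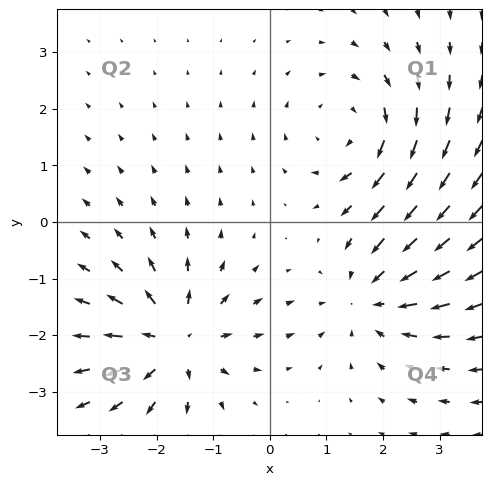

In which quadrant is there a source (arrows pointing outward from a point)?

Q3

The source sits at approximately (-1.7, -2.1), which lies in quadrant Q3. The divergence there is about +5, positive as expected for a source.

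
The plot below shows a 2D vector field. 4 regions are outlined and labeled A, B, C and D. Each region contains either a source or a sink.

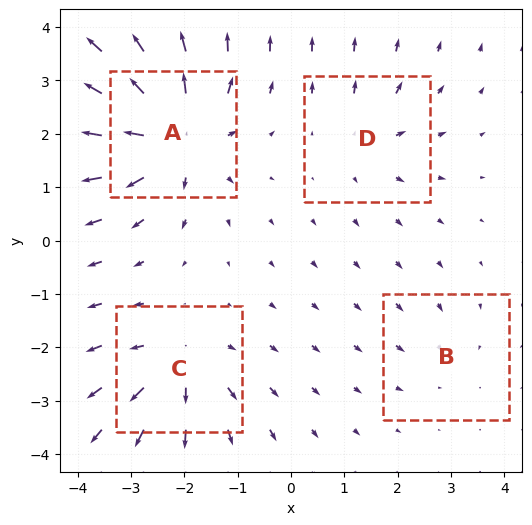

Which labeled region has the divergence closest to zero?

B

Divergence at each region's feature centre — A: about +8, B: about -2, C: about +5, D: about +4. Region B is closest to zero.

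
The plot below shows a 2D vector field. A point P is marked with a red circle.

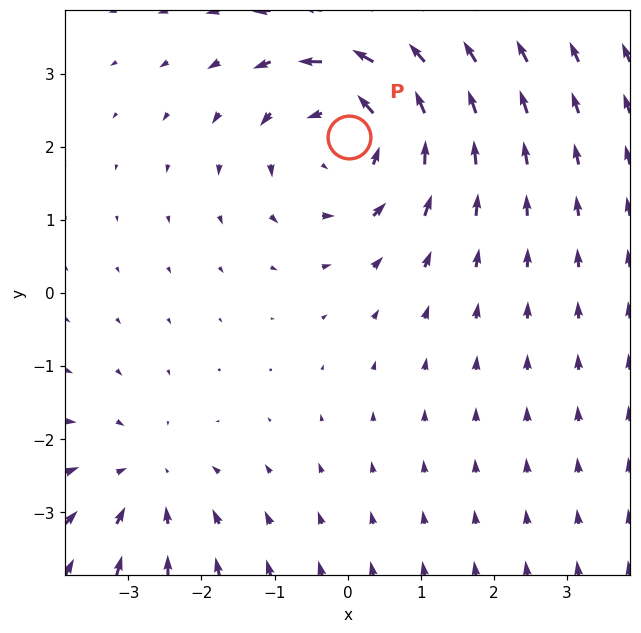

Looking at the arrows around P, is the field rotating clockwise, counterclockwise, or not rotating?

Near P at (0.0, 2.1) the arrows circulate counterclockwise. The curl (z-component) there is about +4; positive curl means counterclockwise rotation.

counterclockwise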